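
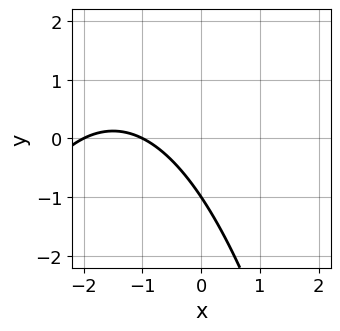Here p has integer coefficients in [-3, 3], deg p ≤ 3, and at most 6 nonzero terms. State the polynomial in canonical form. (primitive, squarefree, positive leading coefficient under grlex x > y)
1. The degree is 2 — a generic line meets the curve in up to 2 points.
2. Checking where it meets the axes: one y-axis crossing is at y = -1; the x-axis gridline crossings are at x ∈ {-2, -1}.
3. Solving for integer coefficients yields p as stated.

x^2 + 3*x + 2*y + 2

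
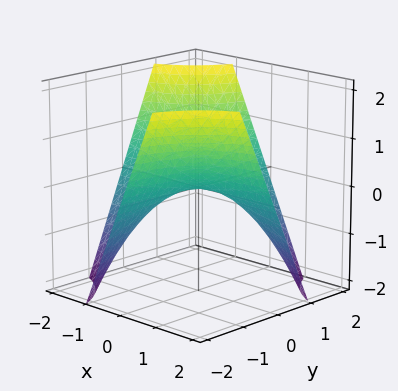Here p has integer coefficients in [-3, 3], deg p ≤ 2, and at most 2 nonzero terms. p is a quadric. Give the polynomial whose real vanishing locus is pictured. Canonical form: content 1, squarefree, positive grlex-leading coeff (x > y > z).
x*y + z

First, degree: a hyperbolic paraboloid; a quadric, so deg p = 2.
Next, reading off the gridlines: one z-axis crossing is at z = 0; every point of the x-axis in the box is on the surface.
Finally, these observations pin down the coefficients. Check: (0, -2, 0) on the y-axis lies on the surface, and p(0, -2, 0) = 0. ✓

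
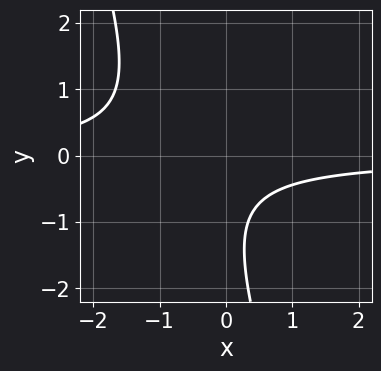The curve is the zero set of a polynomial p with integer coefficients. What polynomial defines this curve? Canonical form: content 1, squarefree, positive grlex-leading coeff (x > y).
3*x*y + y^2 + 2*y + 2

Degree: the shape is more complex than any degree-1 curve, so deg p = 2.
Checking where it meets the axes: no y-intercept at any integer in the box; no x-intercept at any integer in the box.
Solving for integer coefficients yields p as stated.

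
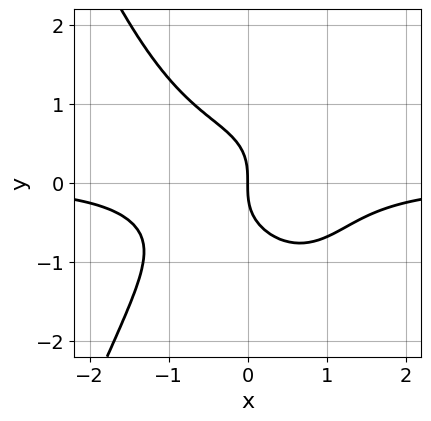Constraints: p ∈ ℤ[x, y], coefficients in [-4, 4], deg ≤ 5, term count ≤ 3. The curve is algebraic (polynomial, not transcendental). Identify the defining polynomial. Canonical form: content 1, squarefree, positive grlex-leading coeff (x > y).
x^3*y + y^3 + x

Degree: a generic line meets the curve in up to 4 points, so deg p = 4.
Checking where it meets the axes: one y-axis crossing is at y = 0; it meets the x-axis at x = 0 (among the integer gridlines).
Putting this together gives p.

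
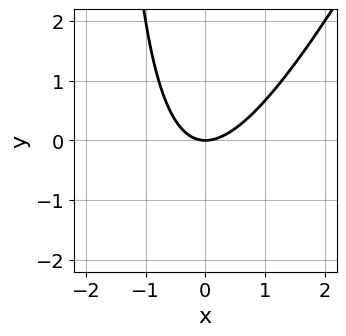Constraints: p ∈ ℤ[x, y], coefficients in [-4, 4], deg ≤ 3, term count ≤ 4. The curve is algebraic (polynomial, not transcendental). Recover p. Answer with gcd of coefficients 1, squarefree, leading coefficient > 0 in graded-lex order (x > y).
(a) The degree is 2 — the shape is more complex than any degree-1 curve.
(b) From the visible intercepts: one x-axis crossing is at x = 0; one y-axis crossing is at y = 0.
(c) These observations pin down the coefficients.

2*x^2 - x*y - 2*y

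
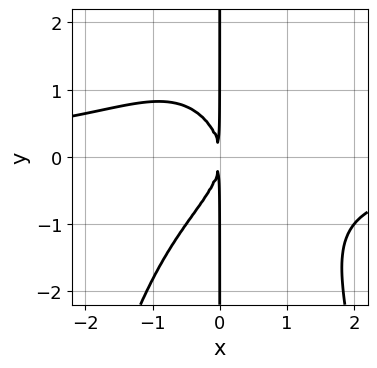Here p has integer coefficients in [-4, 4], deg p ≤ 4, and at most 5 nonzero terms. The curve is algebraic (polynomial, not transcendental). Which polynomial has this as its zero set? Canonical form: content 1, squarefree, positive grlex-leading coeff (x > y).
2*x^3*y + 2*x*y^2 + 3*x^2

(a) Degree: a generic line meets the curve in up to 4 points, so deg p = 4.
(b) From the axis intercepts and sections: the visible y-axis segment lies entirely on the curve.
(c) These observations pin down the coefficients.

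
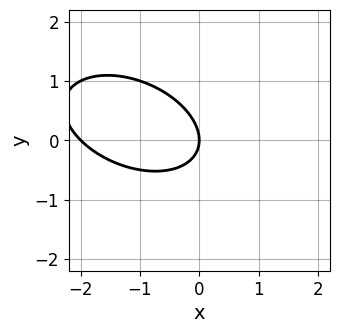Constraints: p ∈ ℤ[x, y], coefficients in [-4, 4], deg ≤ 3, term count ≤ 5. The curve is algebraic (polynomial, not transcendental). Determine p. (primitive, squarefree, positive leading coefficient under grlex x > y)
x^2 + x*y + 2*y^2 + 2*x

First, degree: the shape is more complex than any degree-1 curve, so deg p = 2.
Then, reading off the gridlines: one y-axis crossing is at y = 0; among the integer gridlines, it crosses the x-axis at x ∈ {-2, 0}.
Finally, solving for integer coefficients yields p as stated.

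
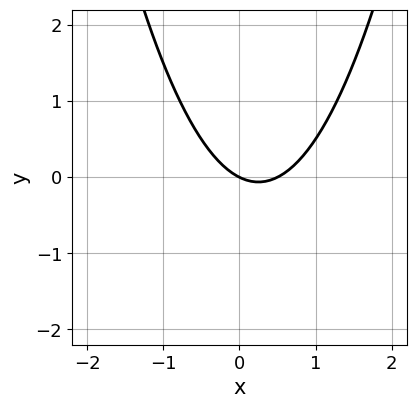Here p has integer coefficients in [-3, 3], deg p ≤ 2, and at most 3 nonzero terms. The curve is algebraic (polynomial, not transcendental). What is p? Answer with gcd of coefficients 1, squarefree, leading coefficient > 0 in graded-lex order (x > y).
1. Degree: the shape is more complex than any degree-1 curve, so deg p = 2.
2. Reading off the gridlines: it crosses the x-axis at the gridline x = 0; it crosses the y-axis at the gridline y = 0.
3. Assembling these constraints gives the stated polynomial.

2*x^2 - x - 2*y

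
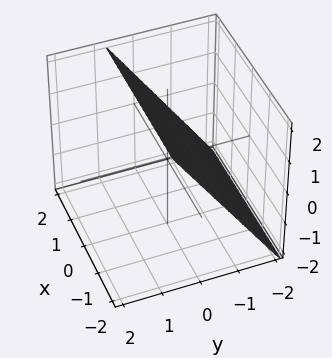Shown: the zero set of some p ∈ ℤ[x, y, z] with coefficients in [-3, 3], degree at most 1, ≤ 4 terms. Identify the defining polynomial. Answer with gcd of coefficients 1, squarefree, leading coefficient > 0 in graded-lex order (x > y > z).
1. deg p = 1. The surface is flat (a plane).
2. Against the integer gridlines: no x-intercept at any integer in the box; it crosses the z-axis at the gridline z = 1.
3. Assembling these constraints gives the stated polynomial.

3*y - 2*z + 2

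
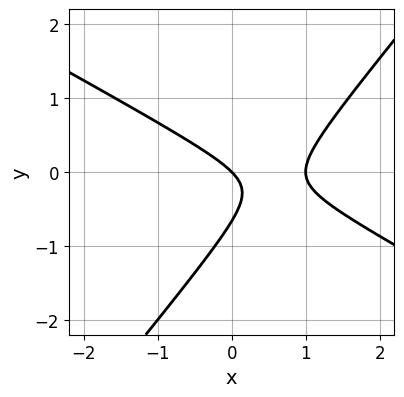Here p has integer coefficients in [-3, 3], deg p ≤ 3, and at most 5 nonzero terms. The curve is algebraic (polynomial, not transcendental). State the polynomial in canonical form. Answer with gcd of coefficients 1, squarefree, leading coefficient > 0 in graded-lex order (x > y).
2*x^2 + 2*x*y - 3*y^2 - 2*x - 2*y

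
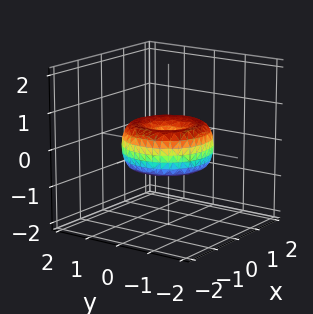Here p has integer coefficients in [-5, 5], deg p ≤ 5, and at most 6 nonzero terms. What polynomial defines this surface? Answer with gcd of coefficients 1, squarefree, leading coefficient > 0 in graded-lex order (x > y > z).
2*x^4 + 4*x^2*y^2 + 2*y^4 - 3*x^2 - 3*y^2 + 3*z^2

First, degree: the shape is more complex than any degree-3 surface, so deg p = 4.
Then, symmetries: every cross-section ⟂ z is a circle, so x, y appear only via x² + y².
Then, reading off the gridlines: it meets the z-axis at z = 0 (among the integer gridlines); a circular section at z = 0 has radius between 1 and 2; it meets the y-axis at y = 0 (among the integer gridlines).
Finally, matching integer coefficients to the picture gives p.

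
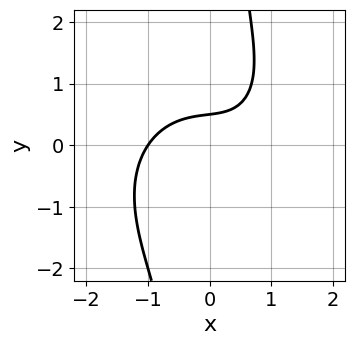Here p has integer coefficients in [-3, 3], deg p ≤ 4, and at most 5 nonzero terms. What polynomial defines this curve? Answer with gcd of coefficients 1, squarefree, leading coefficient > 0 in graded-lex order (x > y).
x^3 + x*y^2 - 2*y + 1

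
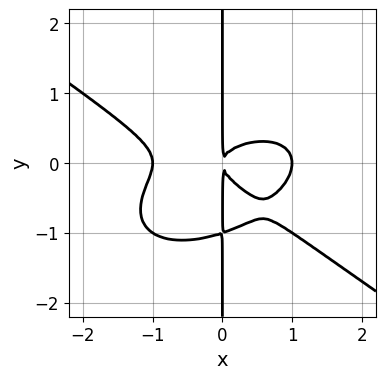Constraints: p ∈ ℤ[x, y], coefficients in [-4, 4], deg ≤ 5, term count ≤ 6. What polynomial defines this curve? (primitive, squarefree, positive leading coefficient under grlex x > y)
x^4 + 3*x*y^3 + 3*x*y^2 - x^2

The degree is 4 — a generic line meets the curve in up to 4 points.
Against the integer gridlines: the x-axis gridline crossings are at x ∈ {-1, 1}; every point of the y-axis in the box is on the curve.
Fitting integer coefficients to these (and the overall shape) gives p.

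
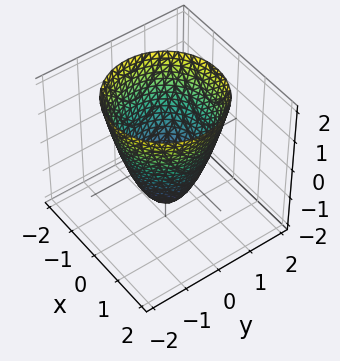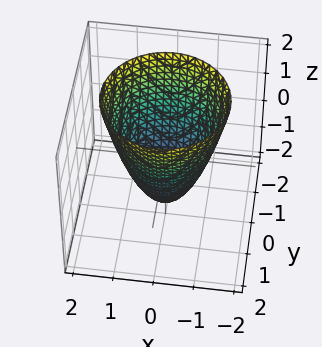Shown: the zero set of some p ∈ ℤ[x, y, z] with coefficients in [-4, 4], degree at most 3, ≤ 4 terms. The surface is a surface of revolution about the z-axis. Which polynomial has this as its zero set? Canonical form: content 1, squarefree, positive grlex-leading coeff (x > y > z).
3*x^2 + 3*y^2 - 2*z - 3

Degree: the shape is more complex than any degree-1 surface, so deg p = 2.
By symmetry, the surface is invariant under rotation about z: p = q(x² + y², z).
From the visible intercepts: a circular section at z = -1 has radius between 0 and 1; the x-axis gridline crossings are at x ∈ {-1, 1}; among the integer gridlines, it crosses the y-axis at y ∈ {-1, 1}.
The integer polynomial consistent with all of this is the stated p.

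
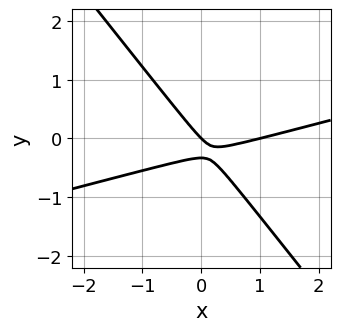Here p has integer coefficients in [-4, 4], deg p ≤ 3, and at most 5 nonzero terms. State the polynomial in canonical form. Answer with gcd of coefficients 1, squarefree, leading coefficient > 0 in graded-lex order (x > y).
deg p = 2.
Observable constraints: it meets the y-axis at y = 0 (among the integer gridlines); among the integer gridlines, it crosses the x-axis at x ∈ {0, 1}.
Solving for integer coefficients yields p as stated.

x^2 - 3*x*y - 3*y^2 - x - y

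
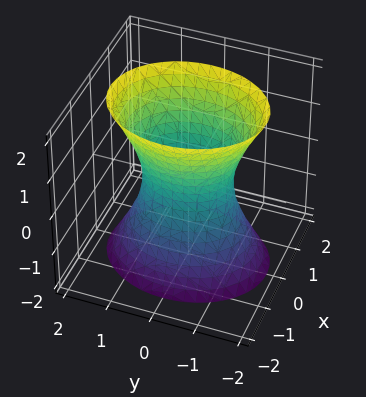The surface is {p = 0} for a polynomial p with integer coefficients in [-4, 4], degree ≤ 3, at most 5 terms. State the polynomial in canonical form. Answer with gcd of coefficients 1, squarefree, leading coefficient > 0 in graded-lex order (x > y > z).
(a) The degree is 2 — an hourglass — one-sheet hyperboloid; a quadric.
(b) Symmetries: the z ↦ −z reflection is a symmetry, so z appears only in even powers; the y ↦ −y reflection is a symmetry, so y appears only in even powers; it's symmetric under x → −x, forcing even powers of x.
(c) Checking where it meets the axes: among the integer gridlines, it crosses the y-axis at y ∈ {-1, 1}; it misses every integer gridline on the z-axis.
(d) Together with the visible shape, these determine p as stated.

3*x^2 + 2*y^2 - z^2 - 2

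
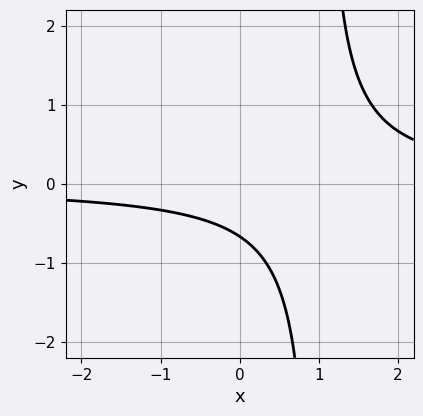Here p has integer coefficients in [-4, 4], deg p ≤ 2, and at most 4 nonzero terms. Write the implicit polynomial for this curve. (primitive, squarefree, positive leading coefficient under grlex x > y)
3*x*y - 3*y - 2

(a) The degree is 2 — no degree-1 curve has this shape.
(b) Reading off the gridlines: it misses every integer gridline on the x-axis.
(c) Assembling these constraints gives the stated polynomial.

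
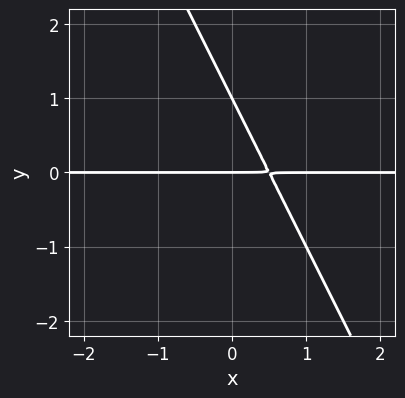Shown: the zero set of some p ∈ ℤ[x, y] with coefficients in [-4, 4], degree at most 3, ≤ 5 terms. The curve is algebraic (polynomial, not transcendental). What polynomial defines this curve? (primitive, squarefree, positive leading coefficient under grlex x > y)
2*x*y + y^2 - y

(a) Degree: a generic line meets the curve in up to 2 points, so deg p = 2.
(b) From the visible intercepts: the y-axis gridline crossings are at y ∈ {0, 1}; every point of the x-axis in the box is on the curve.
(c) Together with the visible shape, these determine p as stated.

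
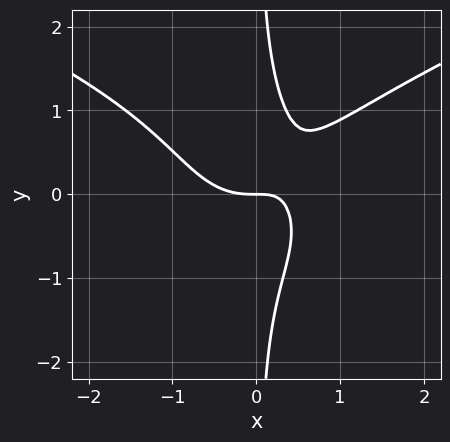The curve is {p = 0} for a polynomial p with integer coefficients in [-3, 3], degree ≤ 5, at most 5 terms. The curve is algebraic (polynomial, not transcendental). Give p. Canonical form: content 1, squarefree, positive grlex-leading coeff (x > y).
3*x*y^3 - 3*x^3 + 3*x*y - 2*y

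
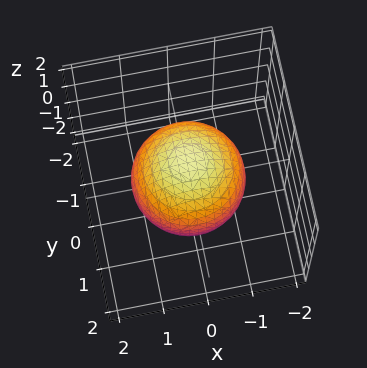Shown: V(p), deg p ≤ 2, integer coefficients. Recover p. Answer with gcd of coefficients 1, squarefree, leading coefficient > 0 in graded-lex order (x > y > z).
2*x^2 + 2*y^2 + 2*z^2 - 3

First, the degree is 2 — the shape is more complex than any degree-1 surface.
Then, symmetries: rotational symmetry about the z-axis ⇒ p depends on x, y only through x² + y².
Next, from the visible intercepts: a circular section at z = 0 has radius between 1 and 2.
Finally, these observations pin down the coefficients.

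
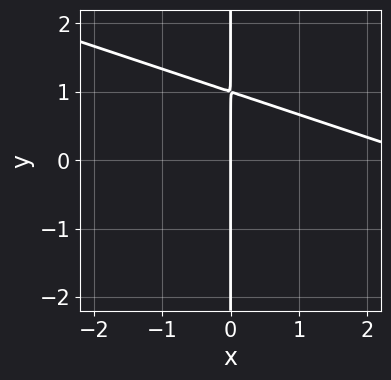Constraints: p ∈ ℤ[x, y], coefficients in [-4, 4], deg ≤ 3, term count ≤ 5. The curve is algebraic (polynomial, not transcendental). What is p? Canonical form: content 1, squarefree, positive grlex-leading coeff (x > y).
x^2 + 3*x*y - 3*x

The degree is 2 — the shape is more complex than any degree-1 curve.
Against the integer gridlines: it crosses the x-axis at the gridline x = 0; every point of the y-axis in the box is on the curve.
Fitting integer coefficients to these (and the overall shape) gives p.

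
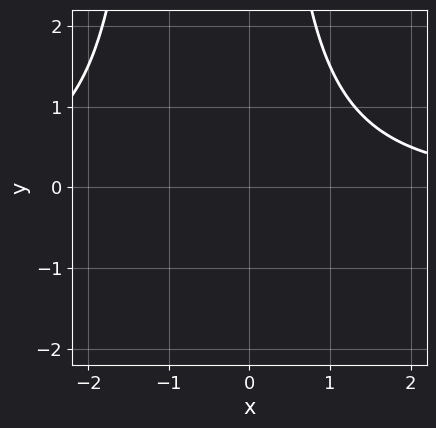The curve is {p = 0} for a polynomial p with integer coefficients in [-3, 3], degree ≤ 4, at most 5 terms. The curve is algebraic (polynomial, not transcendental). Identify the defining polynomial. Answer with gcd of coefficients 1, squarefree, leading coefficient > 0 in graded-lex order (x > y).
x^2*y + x*y - 3

First, the degree is 3 — a generic line meets the curve in up to 3 points.
Next, checking where it meets the axes: the curve avoids every integer x-axis point in the box; the curve avoids every integer y-axis point in the box.
Finally, matching integer coefficients to the picture gives p.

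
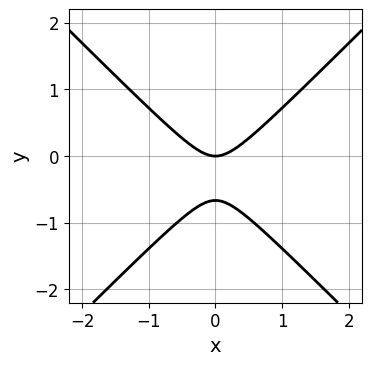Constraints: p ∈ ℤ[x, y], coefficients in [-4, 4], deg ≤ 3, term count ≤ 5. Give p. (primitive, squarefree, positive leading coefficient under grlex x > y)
First, degree: a generic line meets the curve in up to 2 points, so deg p = 2.
Then, symmetries: it's symmetric under x → −x, forcing even powers of x.
Then, against the integer gridlines: it meets the y-axis at y = 0 (among the integer gridlines); one x-axis crossing is at x = 0.
Finally, together with the visible shape, these determine p as stated.

3*x^2 - 3*y^2 - 2*y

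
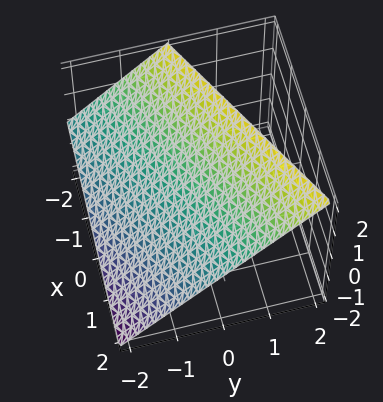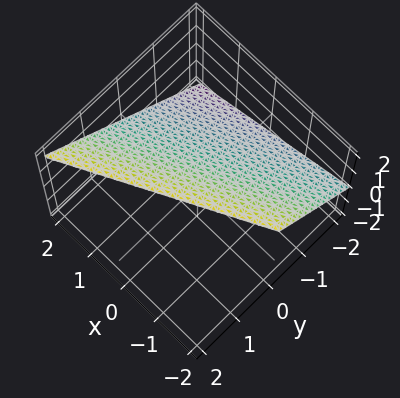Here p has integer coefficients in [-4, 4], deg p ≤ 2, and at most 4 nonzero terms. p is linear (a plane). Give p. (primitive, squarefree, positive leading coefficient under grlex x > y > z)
x - 2*y + 2*z - 2

1. deg p = 1. Every cross-section is a straight line — this is a plane.
2. Observable constraints: it crosses the y-axis at the gridline y = -1; it crosses the z-axis at the gridline z = 1.
3. Fitting integer coefficients to these (and the overall shape) gives p. Check: (2, 0, 0) on the x-axis lies on the surface, and p(2, 0, 0) = 0. ✓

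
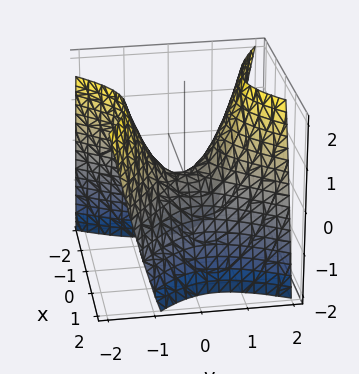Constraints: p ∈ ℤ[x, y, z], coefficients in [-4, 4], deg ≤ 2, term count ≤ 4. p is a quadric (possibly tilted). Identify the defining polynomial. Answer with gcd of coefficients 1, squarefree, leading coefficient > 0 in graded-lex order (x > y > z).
3*x^2 + 2*x*y - 3*y^2 + 3*z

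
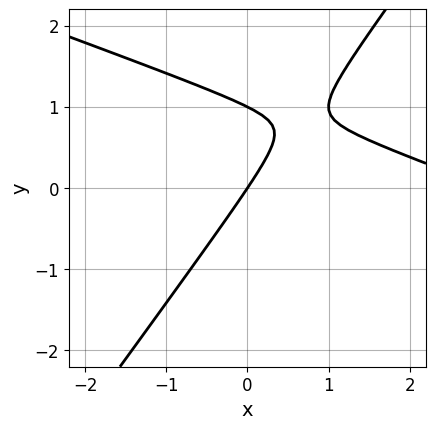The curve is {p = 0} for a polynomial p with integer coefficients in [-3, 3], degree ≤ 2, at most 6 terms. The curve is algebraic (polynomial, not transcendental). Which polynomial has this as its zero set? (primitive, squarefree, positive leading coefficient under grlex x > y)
First, the degree is 2 — no degree-1 curve has this shape.
Next, from the axis intercepts and sections: the y-axis gridline crossings are at y ∈ {0, 1}; it meets the x-axis at x = 0 (among the integer gridlines).
Finally, assembling these constraints gives the stated polynomial.

x^2 + 2*x*y - 2*y^2 - 3*x + 2*y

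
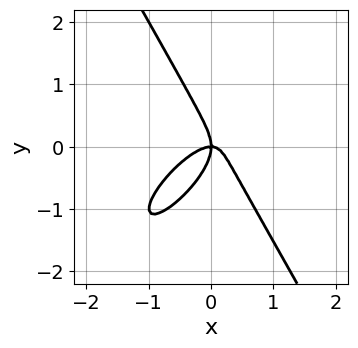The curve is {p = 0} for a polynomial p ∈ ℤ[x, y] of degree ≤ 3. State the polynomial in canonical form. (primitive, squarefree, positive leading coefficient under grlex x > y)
2*x^3 - 2*x^2*y + y^3 + x*y

1. Degree: the shape is more complex than any degree-2 curve, so deg p = 3.
2. Reading off the gridlines: it meets the y-axis at y = 0 (among the integer gridlines); one x-axis crossing is at x = 0.
3. Matching integer coefficients to the picture gives p.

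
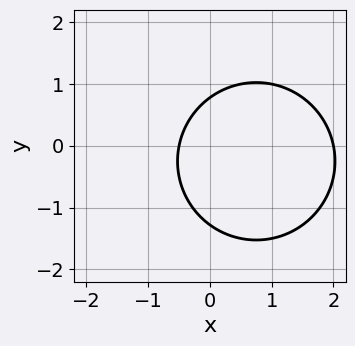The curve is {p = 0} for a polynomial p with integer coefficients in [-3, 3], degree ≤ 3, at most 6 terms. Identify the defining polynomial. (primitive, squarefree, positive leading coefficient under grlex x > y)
2*x^2 + 2*y^2 - 3*x + y - 2

First, the degree is 2 — a generic line meets the curve in up to 2 points.
Then, against the integer gridlines: it meets the x-axis at x = 2 (among the integer gridlines).
Finally, solving for integer coefficients yields p as stated.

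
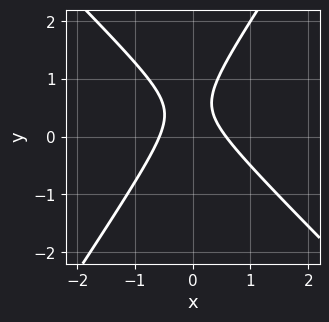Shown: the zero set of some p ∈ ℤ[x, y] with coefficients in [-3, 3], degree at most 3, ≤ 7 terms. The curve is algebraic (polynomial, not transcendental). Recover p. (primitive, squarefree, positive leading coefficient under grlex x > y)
1. Degree: no degree-1 curve has this shape, so deg p = 2.
2. Reading off the gridlines: no y-intercept at any integer in the box.
3. These observations pin down the coefficients.

3*x^2 + x*y - 2*y^2 + 2*y - 1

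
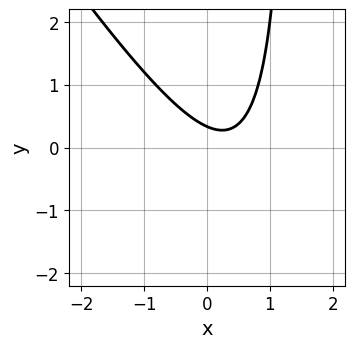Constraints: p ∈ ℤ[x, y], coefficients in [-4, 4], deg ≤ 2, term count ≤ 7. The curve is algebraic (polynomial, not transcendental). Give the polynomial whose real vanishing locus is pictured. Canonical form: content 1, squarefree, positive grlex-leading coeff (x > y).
3*x^2 + 2*x*y - 2*x - 3*y + 1

1. deg p = 2.
2. Against the integer gridlines: the curve avoids every integer x-axis point in the box.
3. The integer polynomial consistent with all of this is the stated p.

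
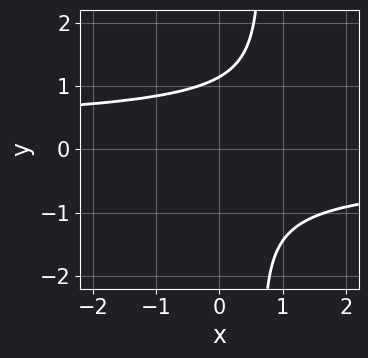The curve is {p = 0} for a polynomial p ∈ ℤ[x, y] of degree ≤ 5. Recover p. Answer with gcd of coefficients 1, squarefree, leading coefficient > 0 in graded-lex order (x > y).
First, deg p = 4. A generic line meets the curve in up to 4 points.
Then, against the integer gridlines: no x-intercept at any integer in the box.
Finally, these observations pin down the coefficients.

3*x*y^3 - 2*y^3 + 3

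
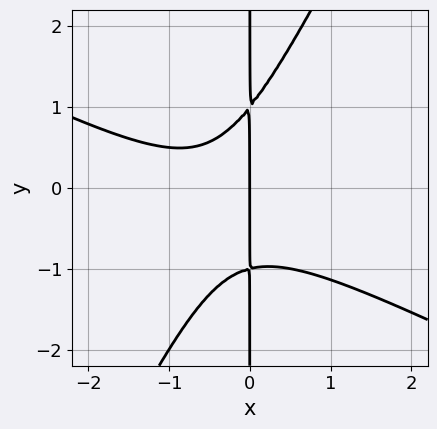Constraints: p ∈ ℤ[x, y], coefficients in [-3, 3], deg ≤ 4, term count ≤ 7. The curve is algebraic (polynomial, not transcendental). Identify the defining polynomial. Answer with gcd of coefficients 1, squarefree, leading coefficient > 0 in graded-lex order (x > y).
2*x^3 + 3*x^2*y - 2*x*y^2 + 2*x^2 + 2*x

1. The degree is 3 — a generic line meets the curve in up to 3 points.
2. From the visible intercepts: the visible y-axis segment lies entirely on the curve; it meets the x-axis at x = 0 (among the integer gridlines).
3. Solving for integer coefficients yields p as stated.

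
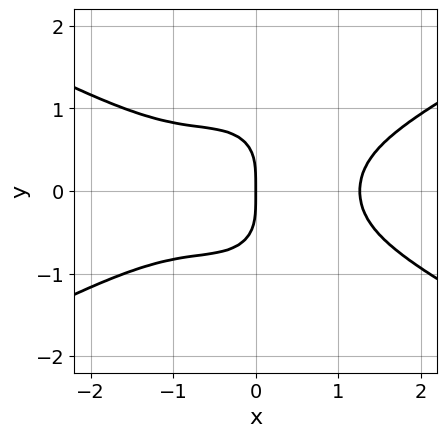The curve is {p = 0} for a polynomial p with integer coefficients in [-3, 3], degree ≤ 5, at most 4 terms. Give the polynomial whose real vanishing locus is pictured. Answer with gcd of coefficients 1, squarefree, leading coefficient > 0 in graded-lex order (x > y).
1. Degree: the shape is more complex than any degree-3 curve, so deg p = 4.
2. Symmetries: the y ↦ −y reflection is a symmetry, so y appears only in even powers.
3. Checking where it meets the axes: it meets the y-axis at y = 0 (among the integer gridlines); one x-axis crossing is at x = 0.
4. Together with the visible shape, these determine p as stated.

x^4 - 3*x^2*y^2 - 2*y^4 - 2*x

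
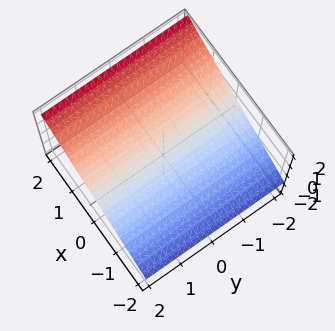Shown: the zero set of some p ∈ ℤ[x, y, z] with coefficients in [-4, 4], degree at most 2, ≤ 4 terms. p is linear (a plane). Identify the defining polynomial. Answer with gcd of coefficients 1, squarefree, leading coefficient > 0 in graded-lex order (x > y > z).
2*x - 3*z + 2

(a) Degree: the surface is flat (a plane), so deg p = 1.
(b) Reading off the gridlines: it meets the x-axis at x = -1 (among the integer gridlines); the surface avoids every integer y-axis point in the box.
(c) Matching integer coefficients to the picture gives p.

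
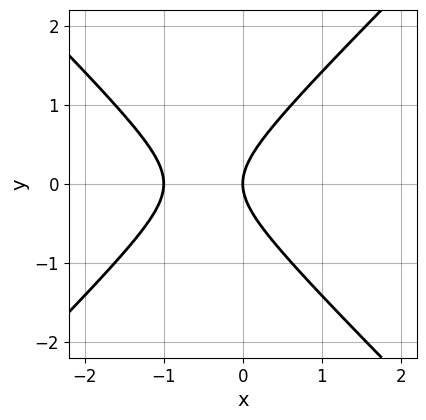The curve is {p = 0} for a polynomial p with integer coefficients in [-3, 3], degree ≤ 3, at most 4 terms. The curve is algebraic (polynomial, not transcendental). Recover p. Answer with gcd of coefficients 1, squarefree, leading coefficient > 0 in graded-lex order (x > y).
x^2 - y^2 + x

1. deg p = 2.
2. Symmetries: it's symmetric under y → −y, forcing even powers of y.
3. Observable constraints: one y-axis crossing is at y = 0; among the integer gridlines, it crosses the x-axis at x ∈ {-1, 0}.
4. Assembling these constraints gives the stated polynomial.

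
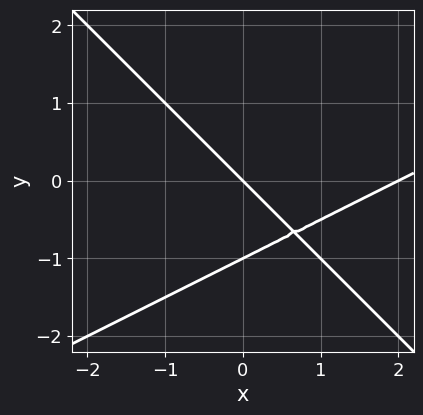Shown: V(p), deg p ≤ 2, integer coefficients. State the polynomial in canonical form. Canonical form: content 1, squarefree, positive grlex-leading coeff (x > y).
x^2 - x*y - 2*y^2 - 2*x - 2*y

(a) The degree is 2 — no degree-1 curve has this shape.
(b) From the axis intercepts and sections: the x-axis gridline crossings are at x ∈ {0, 2}; the y-axis gridline crossings are at y ∈ {-1, 0}.
(c) Assembling these constraints gives the stated polynomial.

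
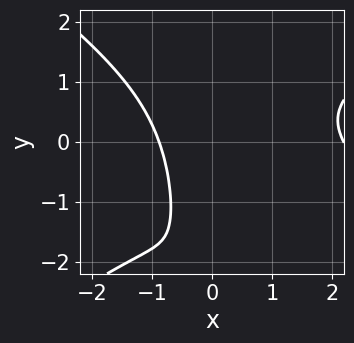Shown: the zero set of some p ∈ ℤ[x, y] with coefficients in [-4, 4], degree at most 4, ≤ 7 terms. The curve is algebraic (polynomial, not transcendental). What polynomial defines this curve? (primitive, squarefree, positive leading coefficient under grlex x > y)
(a) Degree: no degree-3 curve has this shape, so deg p = 4.
(b) From the axis intercepts and sections: it misses every integer gridline on the y-axis.
(c) The integer polynomial consistent with all of this is the stated p.

x^4 - 2*x^2*y^2 - 2*x^3 + 3*x*y - 2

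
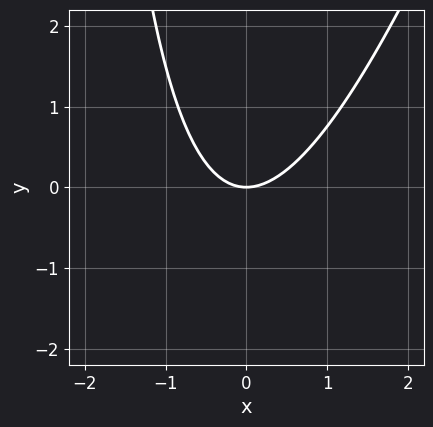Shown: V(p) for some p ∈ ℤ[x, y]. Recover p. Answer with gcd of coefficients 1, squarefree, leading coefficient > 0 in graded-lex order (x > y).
3*x^2 - x*y - 3*y

(a) Degree: no degree-1 curve has this shape, so deg p = 2.
(b) Observable constraints: one y-axis crossing is at y = 0; it meets the x-axis at x = 0 (among the integer gridlines).
(c) Together with the visible shape, these determine p as stated.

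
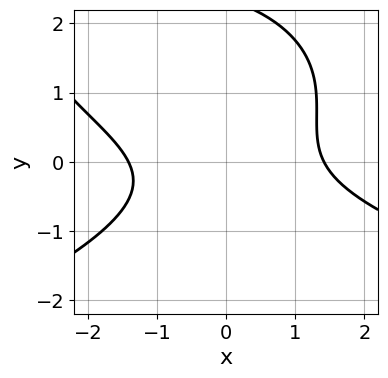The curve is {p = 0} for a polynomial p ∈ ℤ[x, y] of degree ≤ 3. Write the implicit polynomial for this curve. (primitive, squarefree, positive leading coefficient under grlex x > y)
(a) The degree is 3 — no degree-2 curve has this shape.
(b) From the axis intercepts and sections: no y-intercept at any integer in the box.
(c) Fitting integer coefficients to these (and the overall shape) gives p.

y^3 + x^2 + x*y - 2*y^2 - 2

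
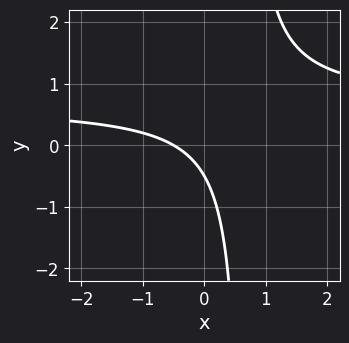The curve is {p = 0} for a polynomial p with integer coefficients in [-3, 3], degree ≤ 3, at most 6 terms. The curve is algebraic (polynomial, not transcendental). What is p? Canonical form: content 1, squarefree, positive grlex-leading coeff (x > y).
deg p = 2.
The integer polynomial consistent with all of this is the stated p.

3*x*y - 2*x - 2*y - 1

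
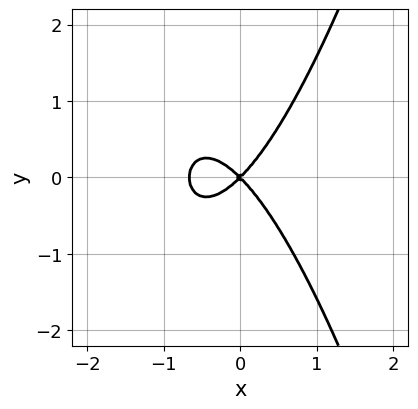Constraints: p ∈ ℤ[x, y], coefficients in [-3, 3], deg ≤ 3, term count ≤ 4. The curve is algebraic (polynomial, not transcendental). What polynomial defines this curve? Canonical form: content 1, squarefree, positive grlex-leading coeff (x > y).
3*x^3 + 2*x^2 - 2*y^2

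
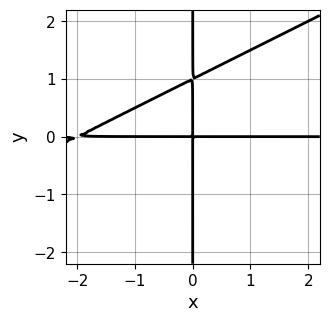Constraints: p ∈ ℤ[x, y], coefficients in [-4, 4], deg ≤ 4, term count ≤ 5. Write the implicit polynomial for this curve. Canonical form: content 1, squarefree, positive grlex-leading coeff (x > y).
First, the degree is 3 — no degree-2 curve has this shape.
Next, from the visible intercepts: every point of the x-axis in the box is on the curve; the visible y-axis segment lies entirely on the curve.
Finally, assembling these constraints gives the stated polynomial.

x^2*y - 2*x*y^2 + 2*x*y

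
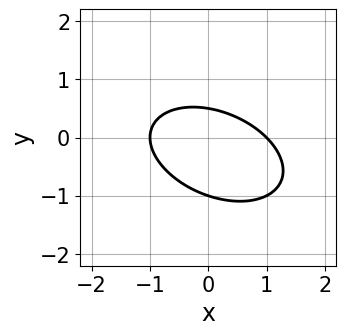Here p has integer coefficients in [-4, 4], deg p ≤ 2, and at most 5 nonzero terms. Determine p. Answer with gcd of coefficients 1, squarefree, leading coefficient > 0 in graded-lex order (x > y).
x^2 + x*y + 2*y^2 + y - 1

Degree: no degree-1 curve has this shape, so deg p = 2.
Observable constraints: it crosses the y-axis at the gridline y = -1; among the integer gridlines, it crosses the x-axis at x ∈ {-1, 1}.
Assembling these constraints gives the stated polynomial.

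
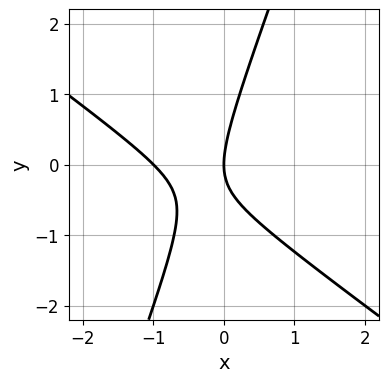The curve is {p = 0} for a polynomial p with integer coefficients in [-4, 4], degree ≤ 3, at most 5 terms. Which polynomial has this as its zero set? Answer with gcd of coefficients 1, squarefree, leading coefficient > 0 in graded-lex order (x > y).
First, degree: no degree-1 curve has this shape, so deg p = 2.
Next, from the visible intercepts: one y-axis crossing is at y = 0; the x-axis gridline crossings are at x ∈ {-1, 0}.
Finally, matching integer coefficients to the picture gives p.

2*x^2 + 2*x*y - y^2 + 2*x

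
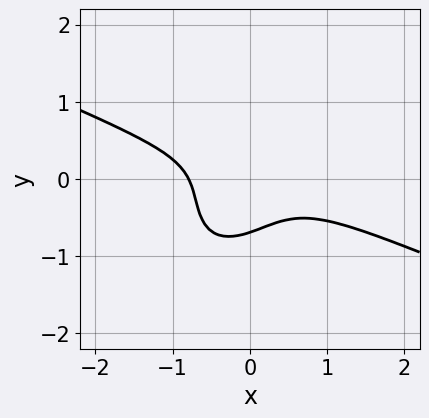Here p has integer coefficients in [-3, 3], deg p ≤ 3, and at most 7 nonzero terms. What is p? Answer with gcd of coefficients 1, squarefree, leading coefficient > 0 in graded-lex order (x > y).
2*x^3 + 3*x^2*y - 3*x*y^2 + 3*y^3 + 1

1. Degree: no degree-2 curve has this shape, so deg p = 3.
2. The integer polynomial consistent with all of this is the stated p.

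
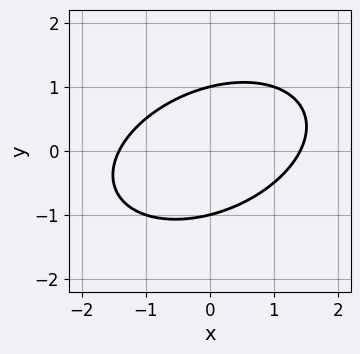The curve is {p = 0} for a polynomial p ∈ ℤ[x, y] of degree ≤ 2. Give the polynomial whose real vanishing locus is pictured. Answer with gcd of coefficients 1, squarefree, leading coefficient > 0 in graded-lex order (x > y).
x^2 - x*y + 2*y^2 - 2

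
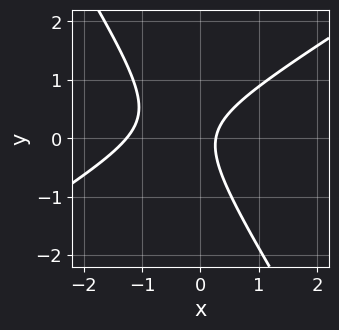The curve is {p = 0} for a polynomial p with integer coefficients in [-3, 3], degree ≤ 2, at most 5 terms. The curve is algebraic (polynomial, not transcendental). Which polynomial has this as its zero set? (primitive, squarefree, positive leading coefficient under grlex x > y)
3*x^2 - 3*x*y - 3*y^2 + 3*x - 1

1. The degree is 2 — no degree-1 curve has this shape.
2. From the axis intercepts and sections: no y-intercept at any integer in the box.
3. Fitting integer coefficients to these (and the overall shape) gives p.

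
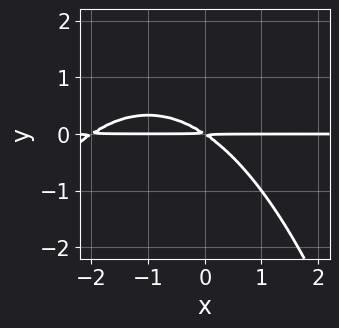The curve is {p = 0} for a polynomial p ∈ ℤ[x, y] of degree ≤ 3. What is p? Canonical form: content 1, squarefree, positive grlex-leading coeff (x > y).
Degree: the shape is more complex than any degree-2 curve, so deg p = 3.
Against the integer gridlines: the visible x-axis segment lies entirely on the curve.
Fitting integer coefficients to these (and the overall shape) gives p.

x^2*y + 2*x*y + 3*y^2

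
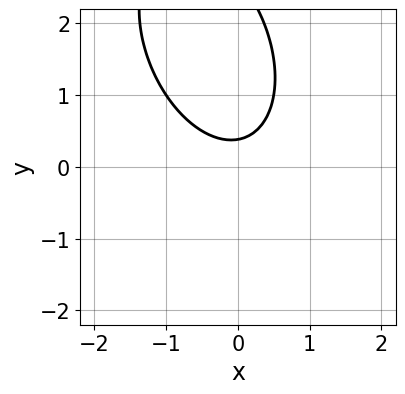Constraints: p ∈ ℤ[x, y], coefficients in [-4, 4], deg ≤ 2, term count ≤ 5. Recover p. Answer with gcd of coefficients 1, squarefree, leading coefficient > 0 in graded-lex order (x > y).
First, degree: the shape is more complex than any degree-1 curve, so deg p = 2.
Then, from the visible intercepts: it misses every integer gridline on the x-axis.
Finally, solving for integer coefficients yields p as stated.

2*x^2 + x*y + y^2 - 3*y + 1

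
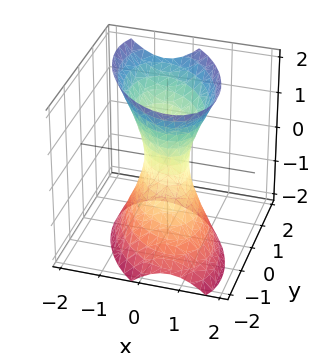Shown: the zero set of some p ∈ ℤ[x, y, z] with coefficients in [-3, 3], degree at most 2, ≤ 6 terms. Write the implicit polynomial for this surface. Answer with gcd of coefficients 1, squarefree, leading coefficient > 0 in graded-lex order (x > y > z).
3*x^2 + 2*x*y + 2*y^2 - y*z - z^2 - 1

First, degree: the shape is more complex than any degree-1 surface, so deg p = 2.
Then, reading off the gridlines: no z-intercept at any integer in the box.
Finally, solving for integer coefficients yields p as stated.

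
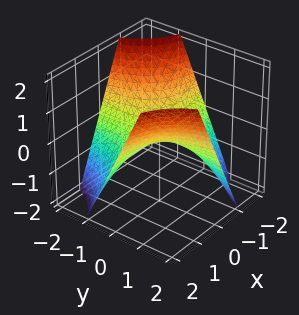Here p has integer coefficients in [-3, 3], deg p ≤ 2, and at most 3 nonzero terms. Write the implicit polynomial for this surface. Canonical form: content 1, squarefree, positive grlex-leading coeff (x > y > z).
1. deg p = 2. A saddle surface; a quadric.
2. From the visible intercepts: the visible y-axis segment lies entirely on the surface; the visible x-axis segment lies entirely on the surface; it meets the z-axis at z = 0 (among the integer gridlines).
3. Matching integer coefficients to the picture gives p.

x*y - z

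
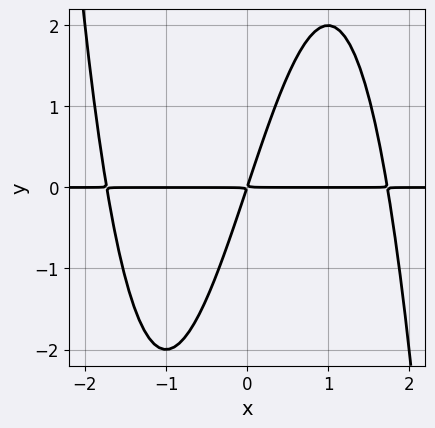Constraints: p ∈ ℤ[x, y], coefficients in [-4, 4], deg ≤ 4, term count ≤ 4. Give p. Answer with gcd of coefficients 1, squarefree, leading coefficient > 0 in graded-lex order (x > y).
x^3*y - 3*x*y + y^2

First, degree: the shape is more complex than any degree-3 curve, so deg p = 4.
Then, observable constraints: the visible x-axis segment lies entirely on the curve.
Finally, these observations pin down the coefficients.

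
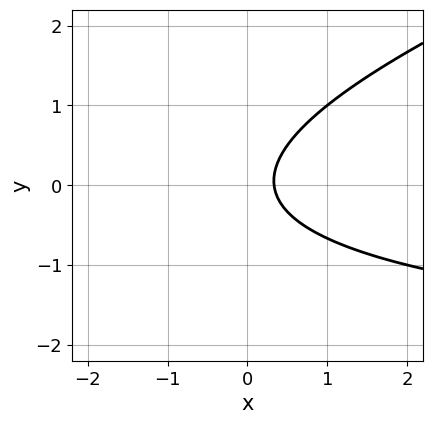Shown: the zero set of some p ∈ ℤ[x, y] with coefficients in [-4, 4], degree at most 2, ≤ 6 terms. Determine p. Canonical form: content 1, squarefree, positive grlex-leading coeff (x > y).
First, deg p = 2. No degree-1 curve has this shape.
Then, from the visible intercepts: no y-intercept at any integer in the box.
Finally, these observations pin down the coefficients.

x*y - 3*y^2 + 3*x - 1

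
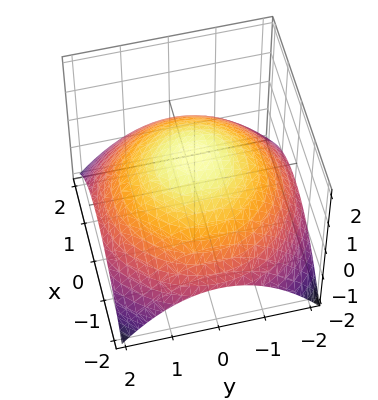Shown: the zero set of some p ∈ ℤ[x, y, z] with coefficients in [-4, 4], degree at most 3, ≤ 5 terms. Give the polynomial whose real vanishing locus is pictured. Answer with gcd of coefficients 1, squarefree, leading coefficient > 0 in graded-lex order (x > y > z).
x^2 + y^2 + 3*z - 3

First, degree: a generic line meets the surface in up to 2 points, so deg p = 2.
Next, by symmetry, the surface is invariant under rotation about z: p = q(x² + y², z).
Then, reading off the gridlines: a circular section at z = 0 has radius between 1 and 2; it meets the z-axis at z = 1 (among the integer gridlines).
Finally, matching integer coefficients to the picture gives p.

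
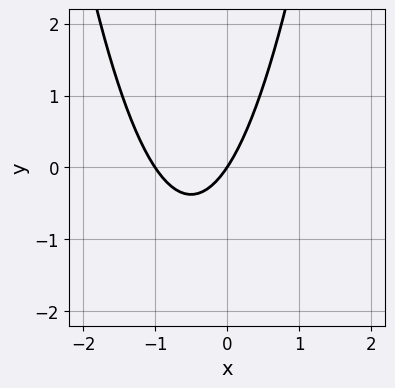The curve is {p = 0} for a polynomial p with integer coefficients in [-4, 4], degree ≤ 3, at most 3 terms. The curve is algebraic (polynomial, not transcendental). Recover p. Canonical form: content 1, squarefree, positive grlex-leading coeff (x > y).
First, the degree is 2 — a generic line meets the curve in up to 2 points.
Next, from the visible intercepts: it crosses the y-axis at the gridline y = 0; among the integer gridlines, it crosses the x-axis at x ∈ {-1, 0}.
Finally, the integer polynomial consistent with all of this is the stated p.

3*x^2 + 3*x - 2*y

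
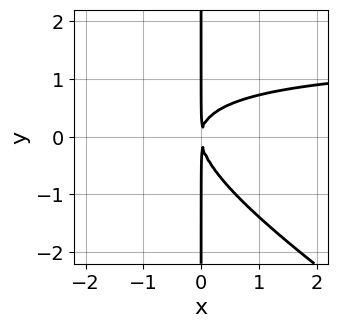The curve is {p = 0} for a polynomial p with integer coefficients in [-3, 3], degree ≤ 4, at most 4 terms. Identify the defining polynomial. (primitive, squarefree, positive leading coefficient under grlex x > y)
First, the degree is 3 — no degree-2 curve has this shape.
Then, from the axis intercepts and sections: the visible y-axis segment lies entirely on the curve.
Finally, together with the visible shape, these determine p as stated.

2*x^2*y + 3*x*y^2 - 3*x^2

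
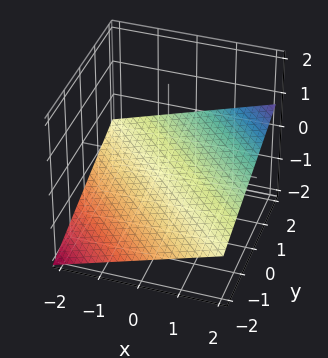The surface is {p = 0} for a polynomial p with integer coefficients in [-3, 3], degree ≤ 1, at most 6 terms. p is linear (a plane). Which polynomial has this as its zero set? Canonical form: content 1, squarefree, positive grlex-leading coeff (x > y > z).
First, the degree is 1 — every cross-section is a straight line — this is a plane.
Next, checking where it meets the axes: one y-axis crossing is at y = 2; it crosses the x-axis at the gridline x = 2.
Finally, solving for integer coefficients yields p as stated.

x + y - 3*z - 2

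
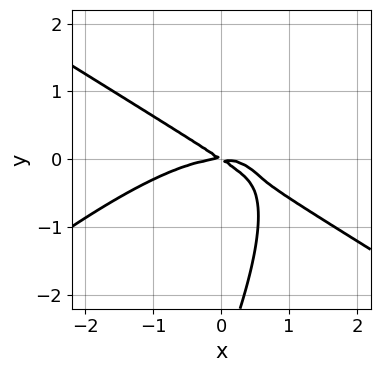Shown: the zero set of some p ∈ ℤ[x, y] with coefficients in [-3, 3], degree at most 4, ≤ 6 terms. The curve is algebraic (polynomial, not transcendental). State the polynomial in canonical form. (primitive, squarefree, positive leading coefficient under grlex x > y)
x^3 - 2*x*y^2 + y^3 + 2*x*y + 3*y^2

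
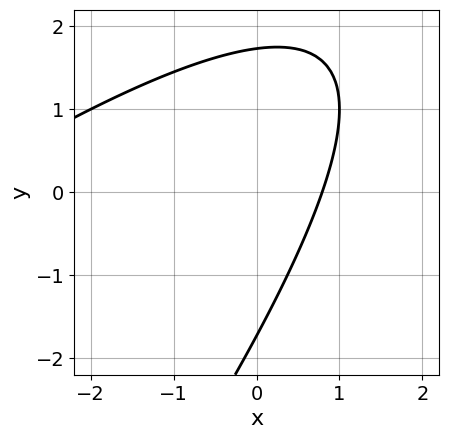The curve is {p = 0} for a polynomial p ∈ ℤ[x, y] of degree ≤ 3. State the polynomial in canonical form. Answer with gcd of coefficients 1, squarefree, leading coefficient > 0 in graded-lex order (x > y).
x^2 - 2*x*y + y^2 + 3*x - 3

First, the degree is 2 — the shape is more complex than any degree-1 curve.
Finally, the integer polynomial consistent with all of this is the stated p.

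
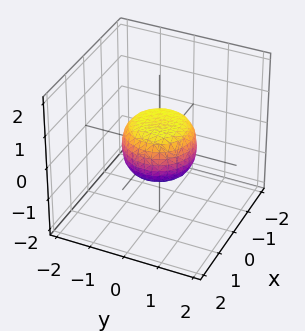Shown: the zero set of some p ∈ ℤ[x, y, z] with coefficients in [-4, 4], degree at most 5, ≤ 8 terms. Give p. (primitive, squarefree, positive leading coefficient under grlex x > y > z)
2*x^4 + 4*x^2*y^2 + 2*y^4 - x^2 - y^2 + 2*z^2 - 1

(a) The degree is 4 — a generic line meets the surface in up to 4 points.
(b) By symmetry, every cross-section ⟂ z is a circle, so x, y appear only via x² + y².
(c) From the visible intercepts: the y-axis gridline crossings are at y ∈ {-1, 1}; a circular section at z = 0 has radius exactly 1.
(d) Fitting integer coefficients to these (and the overall shape) gives p. Check: (1, 0, 0) on the x-axis lies on the surface, and p(1, 0, 0) = 0. ✓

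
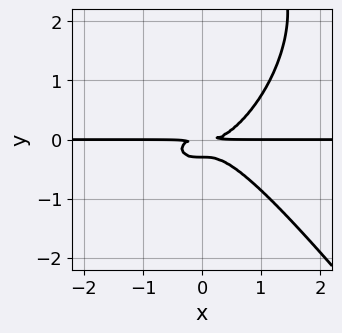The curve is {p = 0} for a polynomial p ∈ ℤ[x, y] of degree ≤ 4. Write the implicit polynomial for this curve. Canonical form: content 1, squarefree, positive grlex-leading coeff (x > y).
2*x^3*y + y^4 - 3*y^3 - y^2

First, degree: the shape is more complex than any degree-3 curve, so deg p = 4.
Then, from the axis intercepts and sections: the visible x-axis segment lies entirely on the curve.
Finally, these observations pin down the coefficients.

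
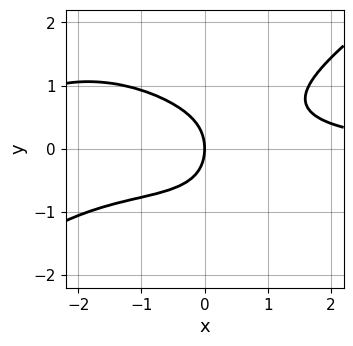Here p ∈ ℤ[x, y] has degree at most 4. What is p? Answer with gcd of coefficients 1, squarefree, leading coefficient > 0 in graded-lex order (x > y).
deg p = 4. No degree-3 curve has this shape.
From the axis intercepts and sections: it meets the y-axis at y = 0 (among the integer gridlines); it crosses the x-axis at the gridline x = 0.
Together with the visible shape, these determine p as stated.

x^3*y - 3*y^4 + 2*x^2*y - 2*y^2 - 3*x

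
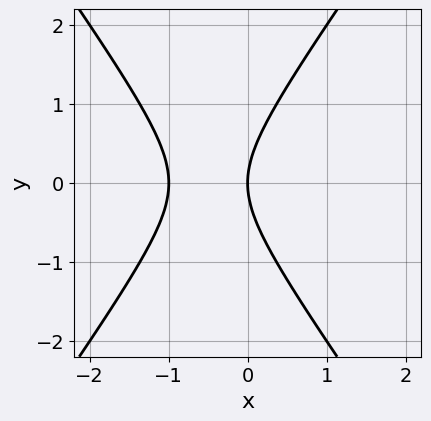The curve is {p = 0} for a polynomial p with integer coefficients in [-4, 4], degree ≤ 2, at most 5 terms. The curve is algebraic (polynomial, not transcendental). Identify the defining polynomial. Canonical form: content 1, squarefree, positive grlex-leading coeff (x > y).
(a) The degree is 2 — the shape is more complex than any degree-1 curve.
(b) Symmetries: mirror symmetry y ↦ −y ⇒ only even powers of y.
(c) Against the integer gridlines: one y-axis crossing is at y = 0; the x-axis gridline crossings are at x ∈ {-1, 0}.
(d) Together with the visible shape, these determine p as stated.

2*x^2 - y^2 + 2*x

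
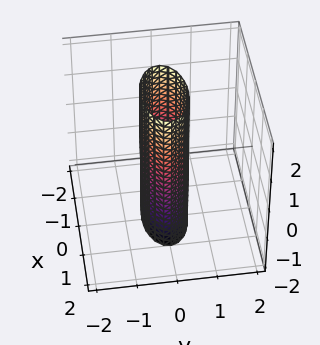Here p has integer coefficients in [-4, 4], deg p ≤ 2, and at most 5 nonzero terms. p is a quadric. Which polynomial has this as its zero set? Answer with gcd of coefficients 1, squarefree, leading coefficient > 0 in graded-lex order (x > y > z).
deg p = 2. Constant cross-section along one axis; a quadric.
Symmetries: it's symmetric under y → −y, forcing even powers of y; mirror symmetry x ↦ −x ⇒ only even powers of x; mirror symmetry z ↦ −z ⇒ only even powers of z.
Against the integer gridlines: no z-intercept at any integer in the box; among the integer gridlines, it crosses the x-axis at x ∈ {-1, 1}.
Assembling these constraints gives the stated polynomial.

x^2 + 3*y^2 - 1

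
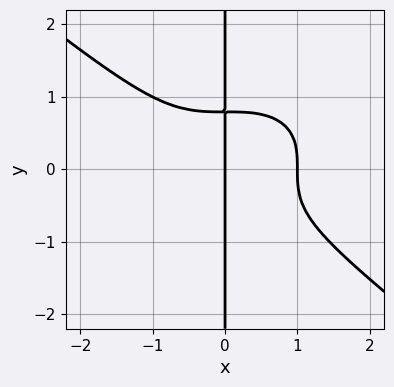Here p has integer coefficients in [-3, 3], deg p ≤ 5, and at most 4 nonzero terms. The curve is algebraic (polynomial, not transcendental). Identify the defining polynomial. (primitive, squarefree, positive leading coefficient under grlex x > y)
deg p = 4.
Reading off the gridlines: the x-axis gridline crossings are at x ∈ {0, 1}; the visible y-axis segment lies entirely on the curve.
Putting this together gives p.

x^4 + 2*x*y^3 - x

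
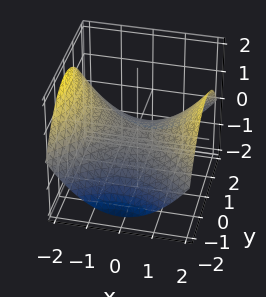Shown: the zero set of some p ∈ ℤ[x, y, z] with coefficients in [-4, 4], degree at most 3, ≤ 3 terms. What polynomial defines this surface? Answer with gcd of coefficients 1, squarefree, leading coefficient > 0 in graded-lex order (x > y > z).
x^2 - y^2 - 3*z

The degree is 2 — a saddle surface; a quadric.
Symmetries: it's symmetric under y → −y, forcing even powers of y; it's symmetric under x → −x, forcing even powers of x.
From the axis intercepts and sections: it crosses the y-axis at the gridline y = 0; one x-axis crossing is at x = 0; it meets the z-axis at z = 0 (among the integer gridlines).
Assembling these constraints gives the stated polynomial.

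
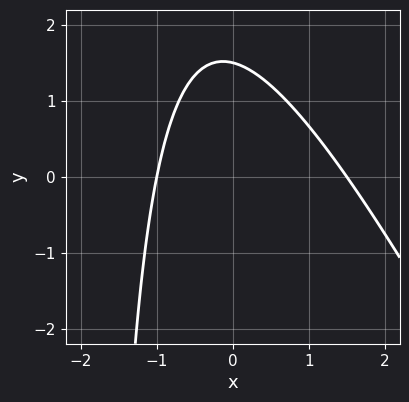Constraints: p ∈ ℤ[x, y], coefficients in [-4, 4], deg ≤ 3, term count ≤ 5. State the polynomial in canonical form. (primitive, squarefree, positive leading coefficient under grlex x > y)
2*x^2 + x*y - x + 2*y - 3

deg p = 2.
Observable constraints: it meets the x-axis at x = -1 (among the integer gridlines).
Together with the visible shape, these determine p as stated.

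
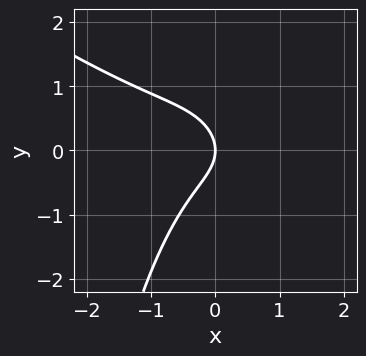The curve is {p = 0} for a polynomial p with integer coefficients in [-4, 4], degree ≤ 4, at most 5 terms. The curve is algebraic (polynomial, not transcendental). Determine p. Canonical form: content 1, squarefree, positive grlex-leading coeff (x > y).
1. Degree: the shape is more complex than any degree-2 curve, so deg p = 3.
2. From the axis intercepts and sections: it meets the y-axis at y = 0 (among the integer gridlines); it meets the x-axis at x = 0 (among the integer gridlines).
3. The integer polynomial consistent with all of this is the stated p.

2*x^3 + 3*x^2*y + 3*y^2 + 3*x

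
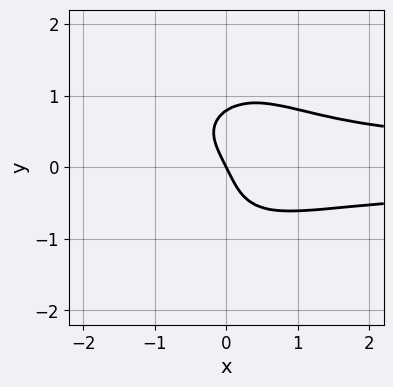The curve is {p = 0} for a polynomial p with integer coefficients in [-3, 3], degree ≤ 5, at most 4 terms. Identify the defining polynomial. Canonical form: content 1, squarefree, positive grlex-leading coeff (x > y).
1. The degree is 4 — a generic line meets the curve in up to 4 points.
2. Against the integer gridlines: one x-axis crossing is at x = 0; it crosses the y-axis at the gridline y = 0.
3. Together with the visible shape, these determine p as stated.

3*x^2*y^2 + 2*y^4 - 2*x - y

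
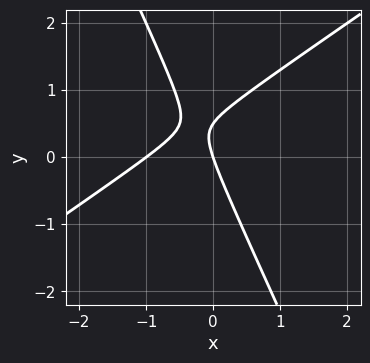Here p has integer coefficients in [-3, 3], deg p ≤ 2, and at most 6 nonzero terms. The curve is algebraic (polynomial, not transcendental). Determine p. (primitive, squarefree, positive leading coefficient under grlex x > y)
3*x^2 - 3*x*y - 2*y^2 + 3*x + y

(a) Degree: a generic line meets the curve in up to 2 points, so deg p = 2.
(b) Checking where it meets the axes: it crosses the y-axis at the gridline y = 0; the x-axis gridline crossings are at x ∈ {-1, 0}.
(c) Matching integer coefficients to the picture gives p.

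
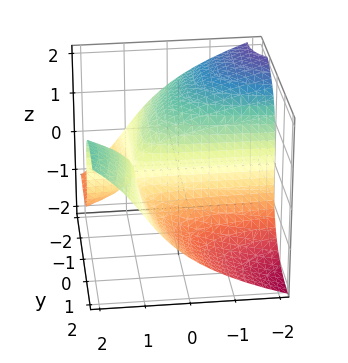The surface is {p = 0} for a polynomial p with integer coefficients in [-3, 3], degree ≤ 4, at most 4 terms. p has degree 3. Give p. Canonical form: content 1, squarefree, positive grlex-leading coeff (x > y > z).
First, deg p = 3. A generic line meets the surface in up to 3 points.
Next, observable constraints: the visible x-axis segment lies entirely on the surface; it meets the z-axis at z = 0 (among the integer gridlines).
Finally, putting this together gives p.

y^2*z + z^3 - 3*x*y + 3*y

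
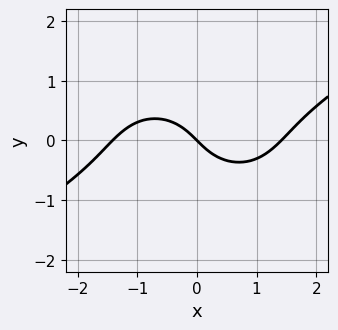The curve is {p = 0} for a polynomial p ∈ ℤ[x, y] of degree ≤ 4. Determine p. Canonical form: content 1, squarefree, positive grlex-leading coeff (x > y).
The degree is 3 — the shape is more complex than any degree-2 curve.
Observable constraints: it meets the y-axis at y = 0 (among the integer gridlines); it crosses the x-axis at the gridline x = 0.
Together with the visible shape, these determine p as stated.

x^3 - x^2*y - 3*y^3 - 2*x - 2*y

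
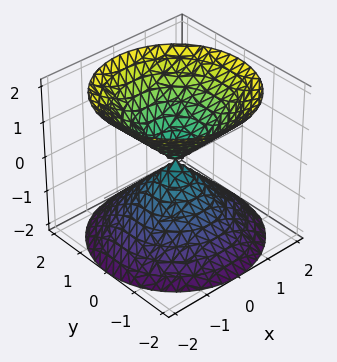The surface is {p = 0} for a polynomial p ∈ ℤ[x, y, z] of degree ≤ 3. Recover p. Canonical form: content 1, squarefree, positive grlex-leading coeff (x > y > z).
(a) I count 2 distinct pieces. They look like related sheets of one shape, so recover p as a whole.
(b) Degree: two nappes meeting at a single point; a quadric, so deg p = 2.
(c) Symmetries: the z ↦ −z reflection is a symmetry, so z appears only in even powers; every cross-section ⟂ z is a circle, so x, y appear only via x² + y².
(d) Against the integer gridlines: a circular section at z = -1 has radius exactly 1; it meets the y-axis at y = 0 (among the integer gridlines).
(e) Together with the visible shape, these determine p as stated.

x^2 + y^2 - z^2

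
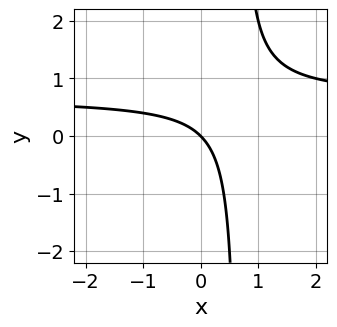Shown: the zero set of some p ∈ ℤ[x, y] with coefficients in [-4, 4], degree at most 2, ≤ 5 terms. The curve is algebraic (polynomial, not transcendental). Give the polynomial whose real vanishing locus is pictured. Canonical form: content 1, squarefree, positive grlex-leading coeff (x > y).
1. Degree: no degree-1 curve has this shape, so deg p = 2.
2. Reading off the gridlines: one y-axis crossing is at y = 0; one x-axis crossing is at x = 0.
3. The integer polynomial consistent with all of this is the stated p.

3*x*y - 2*x - 2*y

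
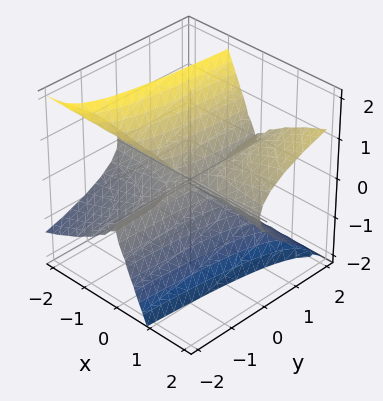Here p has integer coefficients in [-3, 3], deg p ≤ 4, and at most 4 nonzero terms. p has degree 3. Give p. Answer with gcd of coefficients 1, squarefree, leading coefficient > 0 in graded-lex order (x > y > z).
x^2*y - 2*x*z^2 - z^3

1. Degree: a generic line meets the surface in up to 3 points, so deg p = 3.
2. From the visible intercepts: the visible y-axis segment lies entirely on the surface; one z-axis crossing is at z = 0.
3. Together with the visible shape, these determine p as stated. Check: (-2, 0, 0) on the x-axis lies on the surface, and p(-2, 0, 0) = 0. ✓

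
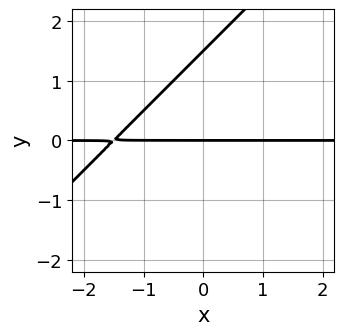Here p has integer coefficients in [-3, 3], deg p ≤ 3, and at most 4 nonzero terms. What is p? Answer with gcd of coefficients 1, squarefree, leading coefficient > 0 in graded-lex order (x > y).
(a) The degree is 2 — a generic line meets the curve in up to 2 points.
(b) Against the integer gridlines: one y-axis crossing is at y = 0; the visible x-axis segment lies entirely on the curve.
(c) These observations pin down the coefficients.

2*x*y - 2*y^2 + 3*y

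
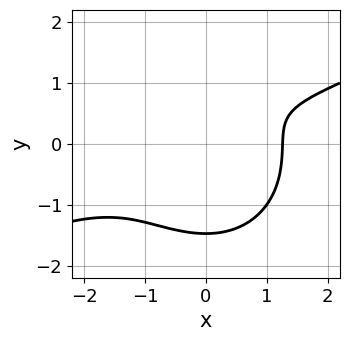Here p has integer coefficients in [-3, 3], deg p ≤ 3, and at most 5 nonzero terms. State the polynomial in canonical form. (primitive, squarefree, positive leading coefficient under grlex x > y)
x^3 - 2*x^2*y - 2*y^3 + 3*y - 2

First, deg p = 3.
Finally, solving for integer coefficients yields p as stated.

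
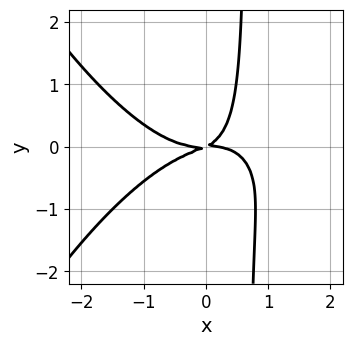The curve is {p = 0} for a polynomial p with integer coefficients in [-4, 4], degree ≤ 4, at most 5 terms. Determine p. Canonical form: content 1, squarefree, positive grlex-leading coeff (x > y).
deg p = 4. A generic line meets the curve in up to 4 points.
Reading off the gridlines: it meets the x-axis at x = 0 (among the integer gridlines); it crosses the y-axis at the gridline y = 0.
Matching integer coefficients to the picture gives p.

x^4 + 3*x*y^2 + x*y - 2*y^2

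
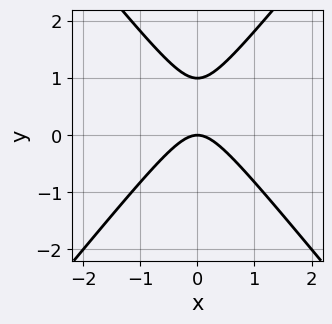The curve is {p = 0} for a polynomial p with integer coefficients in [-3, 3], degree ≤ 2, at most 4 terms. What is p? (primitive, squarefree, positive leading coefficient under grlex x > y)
3*x^2 - 2*y^2 + 2*y

Degree: no degree-1 curve has this shape, so deg p = 2.
Symmetries: mirror symmetry x ↦ −x ⇒ only even powers of x.
Against the integer gridlines: the y-axis gridline crossings are at y ∈ {0, 1}; it crosses the x-axis at the gridline x = 0.
Putting this together gives p.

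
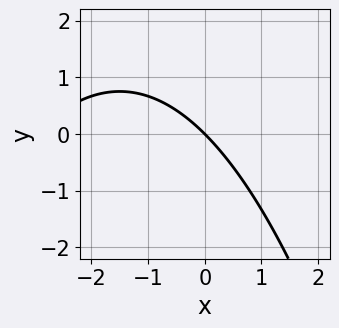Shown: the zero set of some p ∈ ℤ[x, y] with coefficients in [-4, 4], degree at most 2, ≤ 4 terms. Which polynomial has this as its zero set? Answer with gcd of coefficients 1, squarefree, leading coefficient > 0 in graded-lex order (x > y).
(a) deg p = 2. A generic line meets the curve in up to 2 points.
(b) From the visible intercepts: it crosses the y-axis at the gridline y = 0; one x-axis crossing is at x = 0.
(c) These observations pin down the coefficients.

x^2 + 3*x + 3*y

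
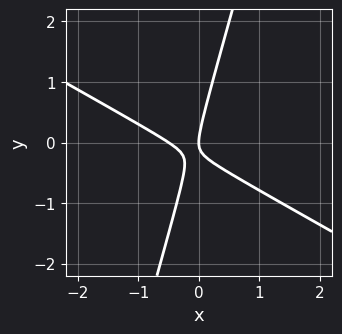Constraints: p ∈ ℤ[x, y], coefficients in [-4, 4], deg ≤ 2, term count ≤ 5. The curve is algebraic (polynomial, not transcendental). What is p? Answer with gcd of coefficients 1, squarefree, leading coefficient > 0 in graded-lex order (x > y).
2*x^2 + 3*x*y - y^2 + x

First, degree: a generic line meets the curve in up to 2 points, so deg p = 2.
Then, from the axis intercepts and sections: it meets the y-axis at y = 0 (among the integer gridlines); it meets the x-axis at x = 0 (among the integer gridlines).
Finally, these observations pin down the coefficients.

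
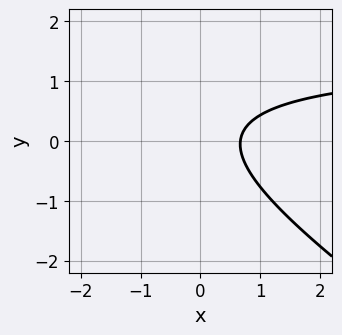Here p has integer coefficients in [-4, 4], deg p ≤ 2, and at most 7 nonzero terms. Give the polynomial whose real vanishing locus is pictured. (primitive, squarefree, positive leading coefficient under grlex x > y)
1. deg p = 2.
2. From the visible intercepts: no y-intercept at any integer in the box.
3. Solving for integer coefficients yields p as stated.

2*x*y + 3*y^2 - 3*x - y + 2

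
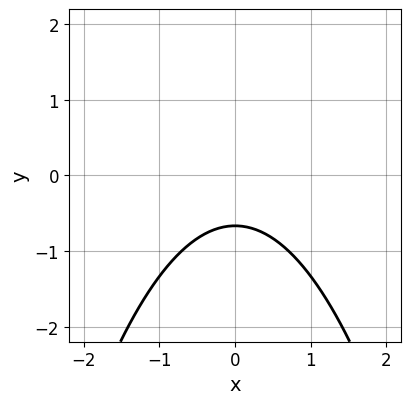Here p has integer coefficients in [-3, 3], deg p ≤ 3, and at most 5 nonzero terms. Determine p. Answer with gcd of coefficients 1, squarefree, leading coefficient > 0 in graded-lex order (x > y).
2*x^2 + 3*y + 2

First, the degree is 2 — a generic line meets the curve in up to 2 points.
Next, symmetries: the x ↦ −x reflection is a symmetry, so x appears only in even powers.
Next, against the integer gridlines: no x-intercept at any integer in the box.
Finally, putting this together gives p.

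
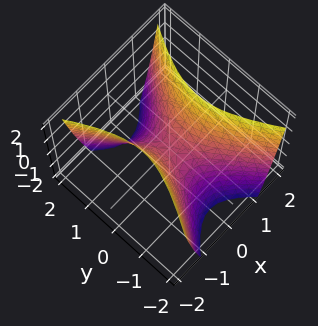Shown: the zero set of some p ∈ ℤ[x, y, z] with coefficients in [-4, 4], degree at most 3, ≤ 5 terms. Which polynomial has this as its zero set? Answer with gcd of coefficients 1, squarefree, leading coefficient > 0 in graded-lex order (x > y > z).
1. deg p = 2.
2. Symmetries: the y ↦ −y reflection is a symmetry, so y appears only in even powers; it's symmetric under x → −x, forcing even powers of x.
3. Reading off the gridlines: it crosses the x-axis at the gridline x = 0; it meets the y-axis at y = 0 (among the integer gridlines); it meets the z-axis at z = 0 (among the integer gridlines).
4. Putting this together gives p.

2*x^2 - y^2 - z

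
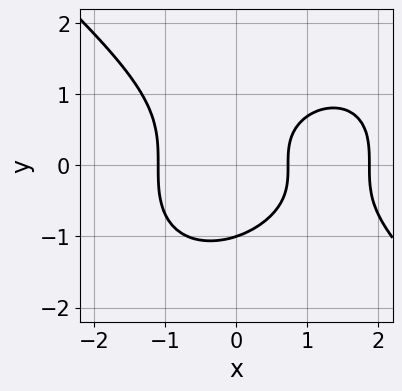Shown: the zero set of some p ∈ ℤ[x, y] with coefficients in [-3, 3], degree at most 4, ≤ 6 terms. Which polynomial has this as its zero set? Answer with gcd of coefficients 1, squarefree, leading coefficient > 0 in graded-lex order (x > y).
2*x^3 + 3*y^3 - 3*x^2 - 3*x + 3

1. Degree: the shape is more complex than any degree-2 curve, so deg p = 3.
2. Checking where it meets the axes: one y-axis crossing is at y = -1.
3. Assembling these constraints gives the stated polynomial.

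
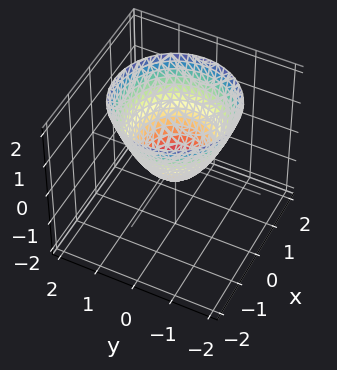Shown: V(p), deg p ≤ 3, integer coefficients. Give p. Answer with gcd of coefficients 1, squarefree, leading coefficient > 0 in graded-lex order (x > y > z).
3*x^2 + 3*y^2 - 3*z - 1

1. Degree: a generic line meets the surface in up to 2 points, so deg p = 2.
2. Symmetries: the z-axis is an axis of rotation, so x and y enter only as x² + y².
3. Against the integer gridlines: a circular section at z = 0 has radius between 0 and 1.
4. Putting this together gives p.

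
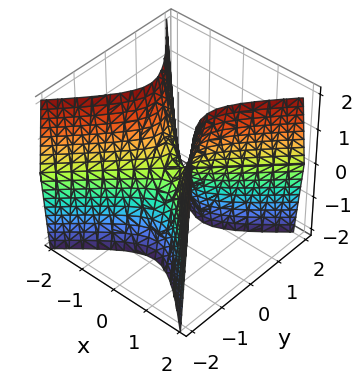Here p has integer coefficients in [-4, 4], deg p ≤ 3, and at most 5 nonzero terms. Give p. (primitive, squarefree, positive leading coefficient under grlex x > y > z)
1. Degree: a hyperbolic paraboloid; a quadric, so deg p = 2.
2. Symmetries: mirror symmetry y ↦ −y ⇒ only even powers of y; the x ↦ −x reflection is a symmetry, so x appears only in even powers.
3. Reading off the gridlines: it meets the y-axis at y = 0 (among the integer gridlines); it meets the z-axis at z = 0 (among the integer gridlines).
4. Together with the visible shape, these determine p as stated.

3*x^2 - 3*y^2 - z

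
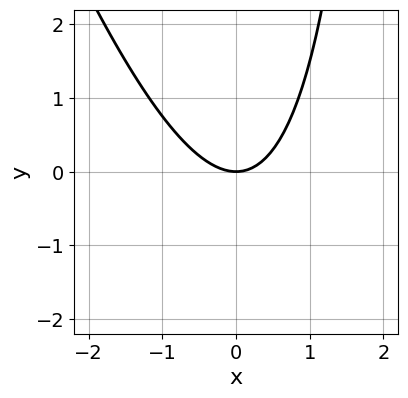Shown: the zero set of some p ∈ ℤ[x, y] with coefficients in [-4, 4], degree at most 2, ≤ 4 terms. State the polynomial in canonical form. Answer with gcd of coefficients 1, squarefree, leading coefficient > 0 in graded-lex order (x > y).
3*x^2 + x*y - 3*y

1. Degree: no degree-1 curve has this shape, so deg p = 2.
2. From the axis intercepts and sections: it meets the x-axis at x = 0 (among the integer gridlines); one y-axis crossing is at y = 0.
3. The integer polynomial consistent with all of this is the stated p.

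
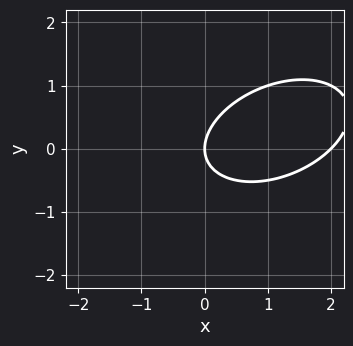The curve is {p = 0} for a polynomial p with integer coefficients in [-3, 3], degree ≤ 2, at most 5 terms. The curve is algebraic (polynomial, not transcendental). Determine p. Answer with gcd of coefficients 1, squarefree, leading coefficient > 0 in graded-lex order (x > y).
Degree: a generic line meets the curve in up to 2 points, so deg p = 2.
From the visible intercepts: the x-axis gridline crossings are at x ∈ {0, 2}; it crosses the y-axis at the gridline y = 0.
Solving for integer coefficients yields p as stated.

x^2 - x*y + 2*y^2 - 2*x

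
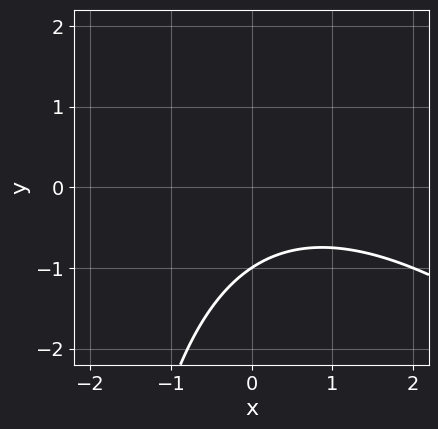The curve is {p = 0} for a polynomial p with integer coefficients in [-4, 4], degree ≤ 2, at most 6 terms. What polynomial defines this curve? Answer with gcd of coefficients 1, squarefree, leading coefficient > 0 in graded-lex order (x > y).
x^2 + x*y - x + 3*y + 3

First, degree: a generic line meets the curve in up to 2 points, so deg p = 2.
Next, reading off the gridlines: no x-intercept at any integer in the box; it crosses the y-axis at the gridline y = -1.
Finally, the integer polynomial consistent with all of this is the stated p.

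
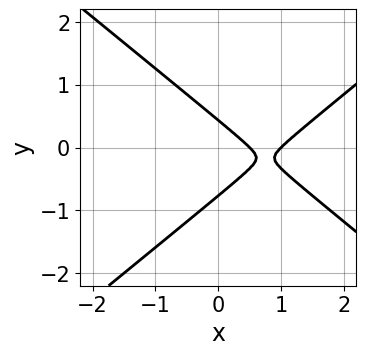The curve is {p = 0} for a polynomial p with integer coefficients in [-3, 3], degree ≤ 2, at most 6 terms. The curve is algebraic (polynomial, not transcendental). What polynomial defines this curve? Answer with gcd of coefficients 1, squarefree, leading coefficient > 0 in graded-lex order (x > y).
The degree is 2 — a generic line meets the curve in up to 2 points.
From the axis intercepts and sections: it crosses the x-axis at the gridline x = 1.
Assembling these constraints gives the stated polynomial.

2*x^2 - 3*y^2 - 3*x - y + 1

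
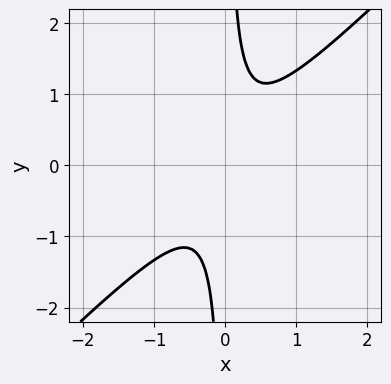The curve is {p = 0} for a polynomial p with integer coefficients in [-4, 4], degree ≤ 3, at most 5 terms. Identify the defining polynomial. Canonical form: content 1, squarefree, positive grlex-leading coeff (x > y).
3*x^2 - 3*x*y + 1

First, the degree is 2 — the shape is more complex than any degree-1 curve.
Then, reading off the gridlines: the curve avoids every integer y-axis point in the box; it misses every integer gridline on the x-axis.
Finally, matching integer coefficients to the picture gives p.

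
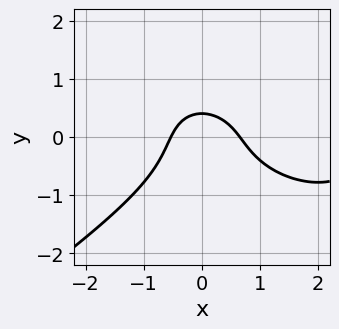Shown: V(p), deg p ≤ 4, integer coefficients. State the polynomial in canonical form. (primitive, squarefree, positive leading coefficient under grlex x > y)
x^3 - 3*y^3 - 3*x^2 - 2*y + 1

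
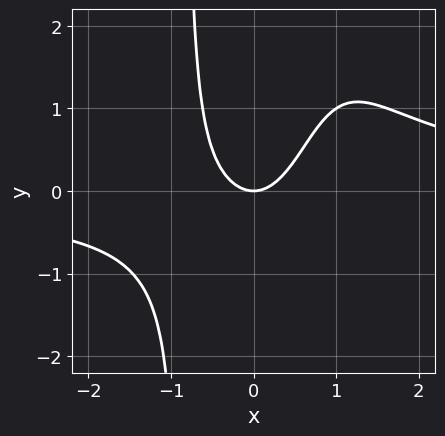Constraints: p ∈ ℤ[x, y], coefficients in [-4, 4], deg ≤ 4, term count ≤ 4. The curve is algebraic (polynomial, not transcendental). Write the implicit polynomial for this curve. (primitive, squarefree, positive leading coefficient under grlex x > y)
2*x^3*y - x^2*y - 3*x^2 + 2*y

1. The degree is 4 — no degree-3 curve has this shape.
2. From the visible intercepts: it meets the y-axis at y = 0 (among the integer gridlines); one x-axis crossing is at x = 0.
3. Solving for integer coefficients yields p as stated.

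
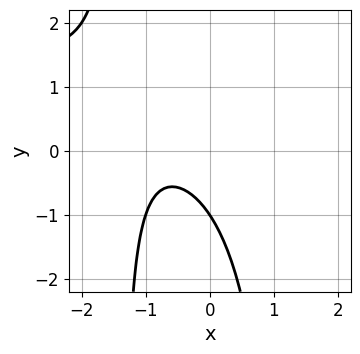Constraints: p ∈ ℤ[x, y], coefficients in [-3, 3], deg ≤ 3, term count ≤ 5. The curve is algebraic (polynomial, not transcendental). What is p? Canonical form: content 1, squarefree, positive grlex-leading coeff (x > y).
1. The degree is 3 — the shape is more complex than any degree-2 curve.
2. Reading off the gridlines: it meets the y-axis at y = -1 (among the integer gridlines); the curve avoids every integer x-axis point in the box.
3. The integer polynomial consistent with all of this is the stated p.

x^2*y - 2*x^2 - 3*x - 2*y - 2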